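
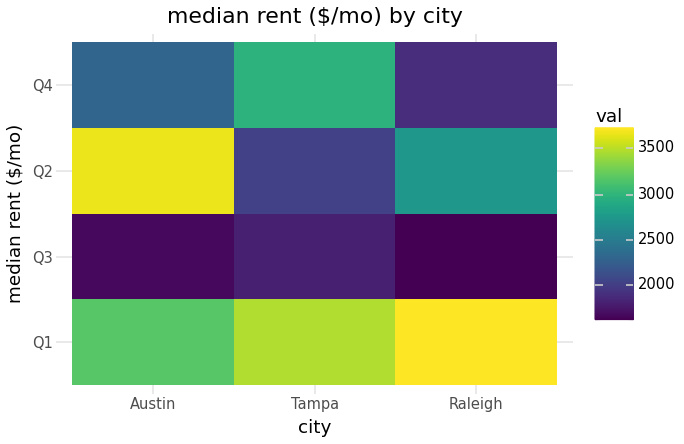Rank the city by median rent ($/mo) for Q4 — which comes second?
Austin

Top 3 for Q4: Tampa ≈ 3000, Austin ≈ 2200, Raleigh ≈ 1800.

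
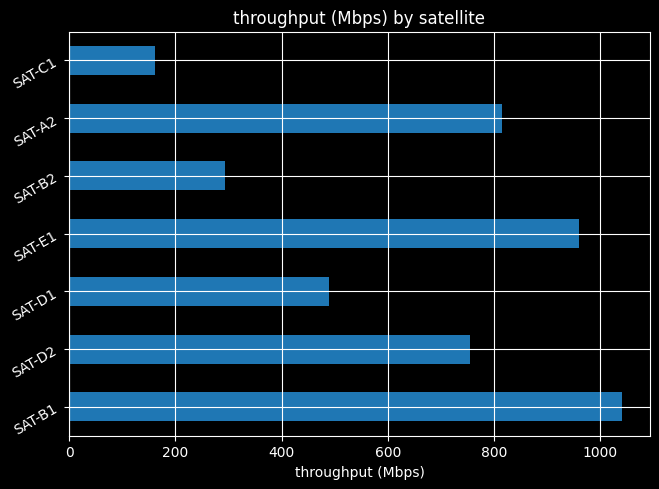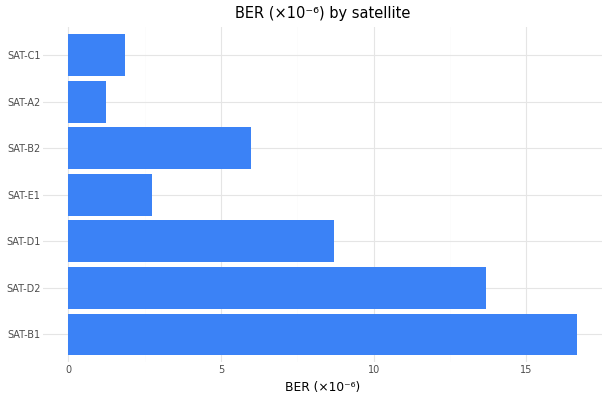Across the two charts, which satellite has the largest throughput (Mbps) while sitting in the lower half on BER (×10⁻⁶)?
SAT-E1

Chart 2 median BER (×10⁻⁶) ≈ 6; below-median satellites: SAT-E1, SAT-A2, SAT-C1. Among those, SAT-E1 has the highest throughput (Mbps) (≈ 1000).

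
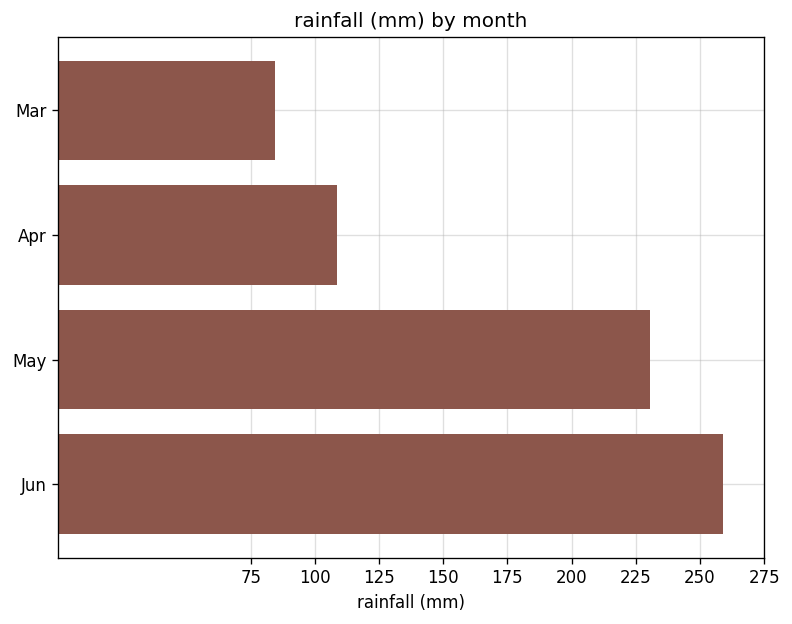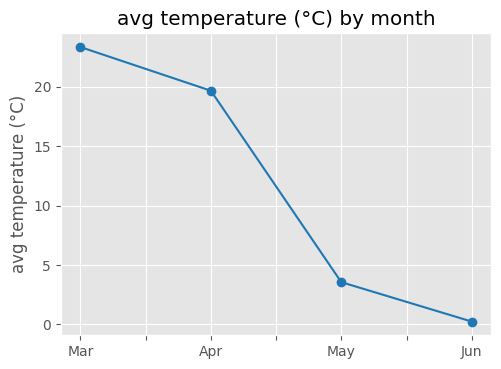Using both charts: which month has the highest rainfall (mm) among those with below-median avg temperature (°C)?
Jun

Chart 2 median avg temperature (°C) ≈ 10; below-median months: May, Jun. Among those, Jun has the highest rainfall (mm) (≈ 250).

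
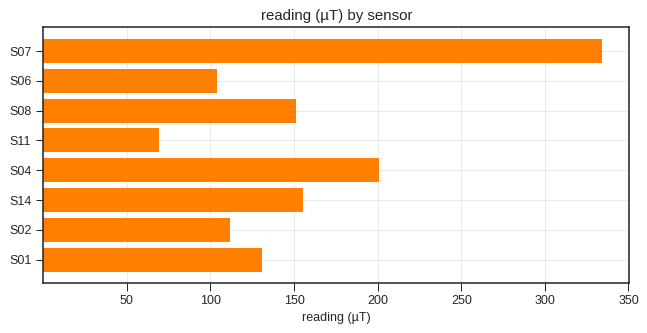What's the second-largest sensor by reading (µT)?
S04

Top 3: S07 ≈ 350, S04 ≈ 200, S14 ≈ 150.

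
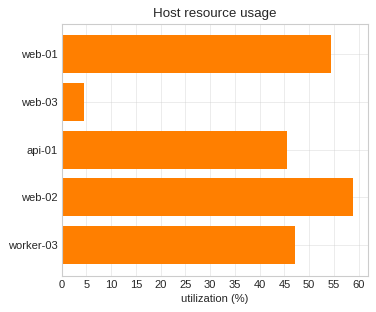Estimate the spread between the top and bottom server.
Max web-02 ≈ 60, min web-03 ≈ 5; range ≈ 55.

≈ 55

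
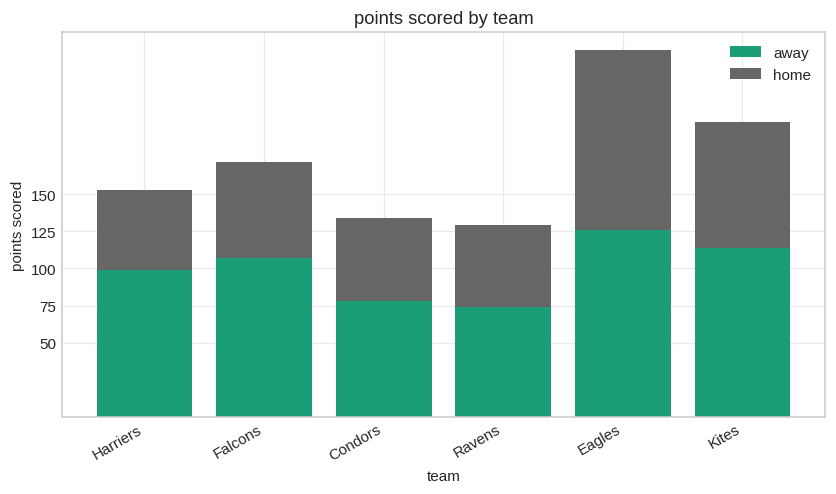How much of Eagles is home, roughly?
≈ 125

home top ≈ 250, bottom ≈ 125; segment ≈ 125.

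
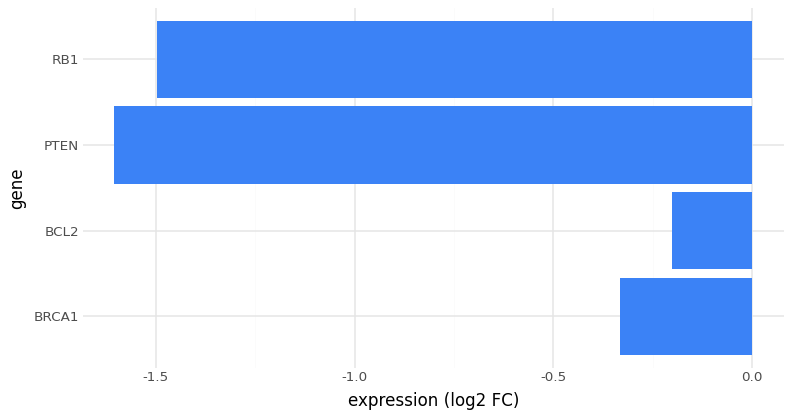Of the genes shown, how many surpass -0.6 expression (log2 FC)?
2

Above -0.6: BRCA1, BCL2.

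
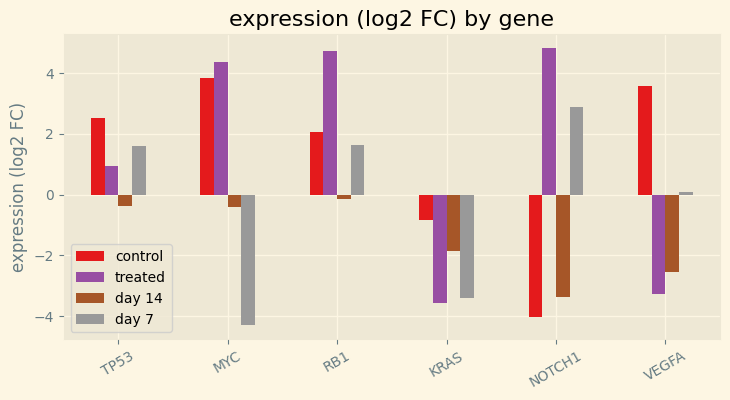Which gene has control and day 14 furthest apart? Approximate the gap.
VEGFA: control ≈ 4, day 14 ≈ -3 → gap ≈ 7. Next-largest (MYC) is only ≈ 4.

VEGFA, ≈ 7 log2 FC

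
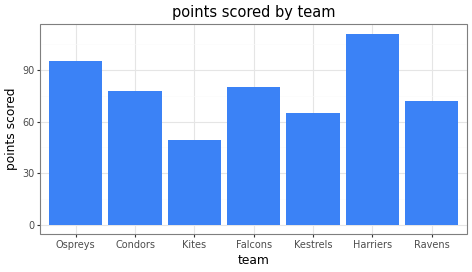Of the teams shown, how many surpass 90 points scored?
2

Above 90: Ospreys, Harriers.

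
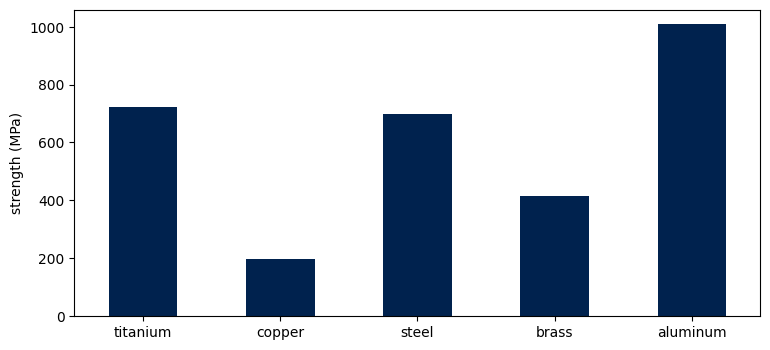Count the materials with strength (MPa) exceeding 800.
1

Above 800: aluminum.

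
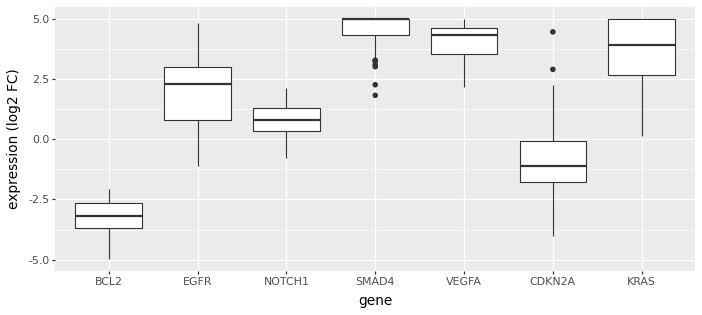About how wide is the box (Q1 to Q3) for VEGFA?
≈ 1

Q3 ≈ 5, Q1 ≈ 4; IQR ≈ 1.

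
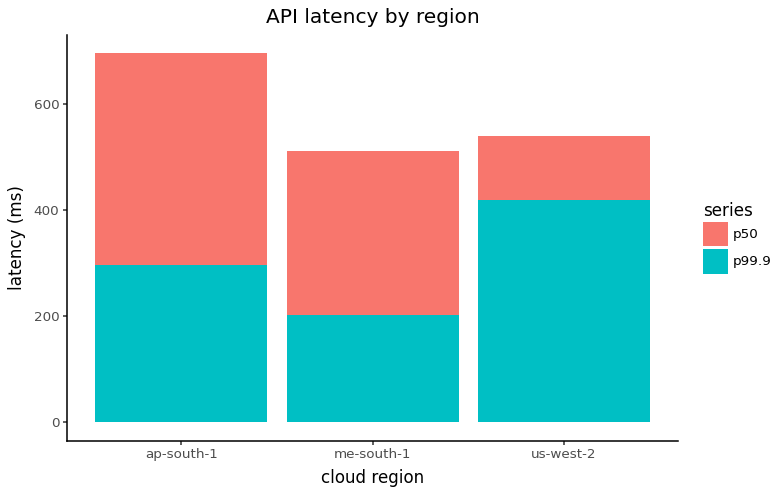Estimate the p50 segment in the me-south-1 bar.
p50 top ≈ 500, bottom ≈ 200; segment ≈ 300.

≈ 300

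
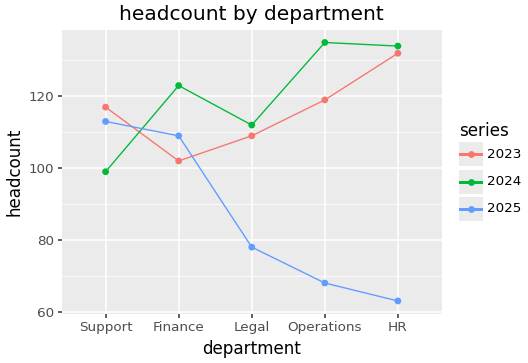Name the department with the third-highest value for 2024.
Finance

Top 4 for 2024: Operations ≈ 140, HR ≈ 130, Finance ≈ 120, Legal ≈ 110.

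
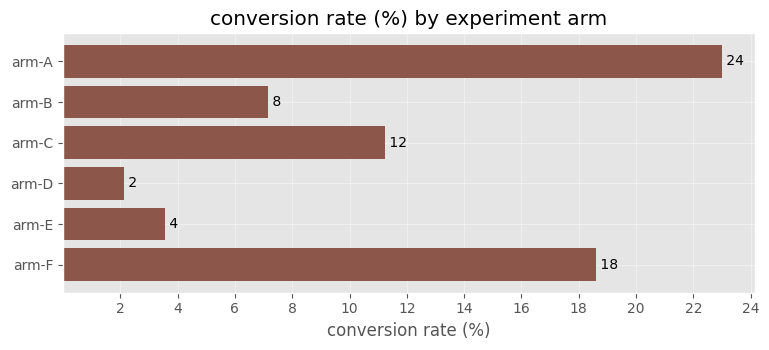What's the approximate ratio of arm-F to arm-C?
≈ 1.5×

arm-F ≈ 18, arm-C ≈ 12; 18/12 ≈ 1.5.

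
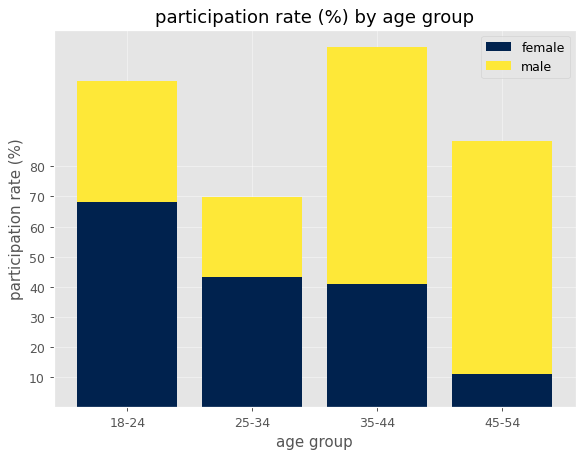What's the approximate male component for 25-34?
male top ≈ 70, bottom ≈ 40; segment ≈ 30.

≈ 30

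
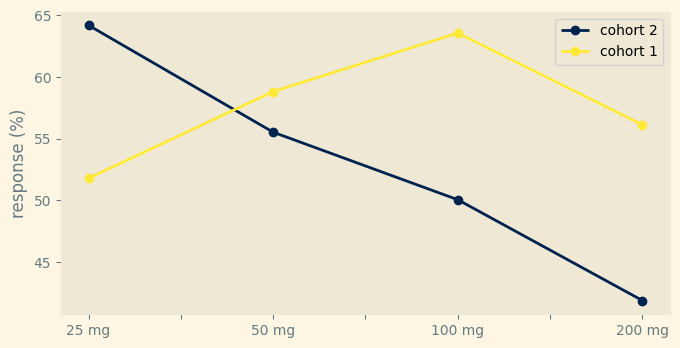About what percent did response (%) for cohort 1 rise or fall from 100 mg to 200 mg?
100 mg ≈ 64, 200 mg ≈ 56; (56 − 64) / 64 ≈ -12.5%.

≈ -12.5%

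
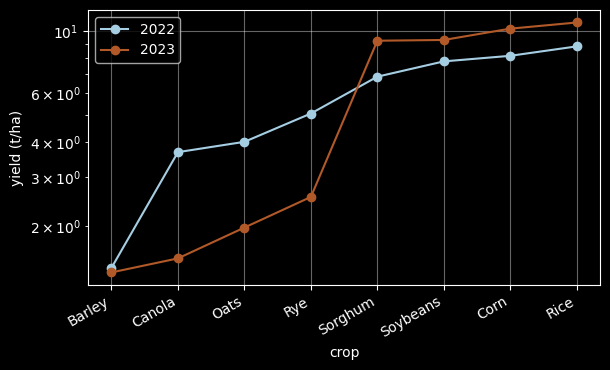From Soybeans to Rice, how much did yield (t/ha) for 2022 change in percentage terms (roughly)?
≈ +12.5%

Soybeans ≈ 8, Rice ≈ 9; (9 − 8) / 8 ≈ +12.5%.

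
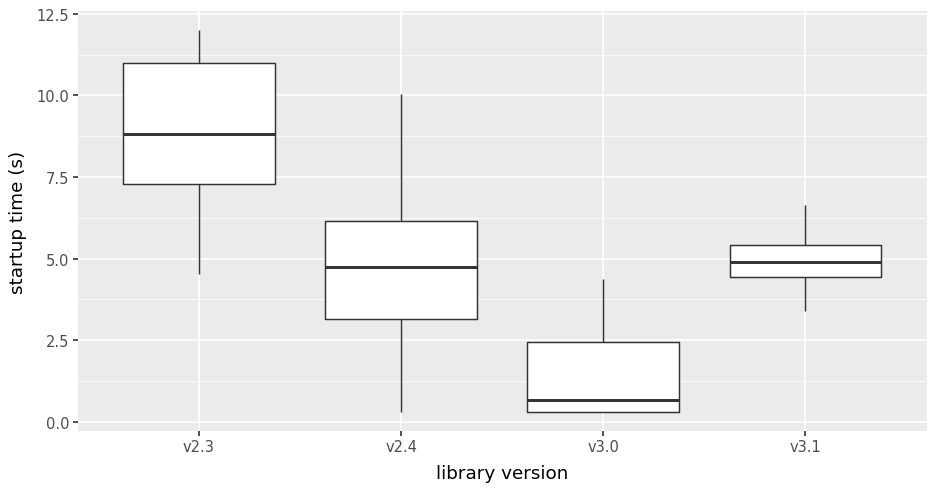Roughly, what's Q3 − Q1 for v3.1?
Q3 ≈ 5, Q1 ≈ 4; IQR ≈ 1.

≈ 1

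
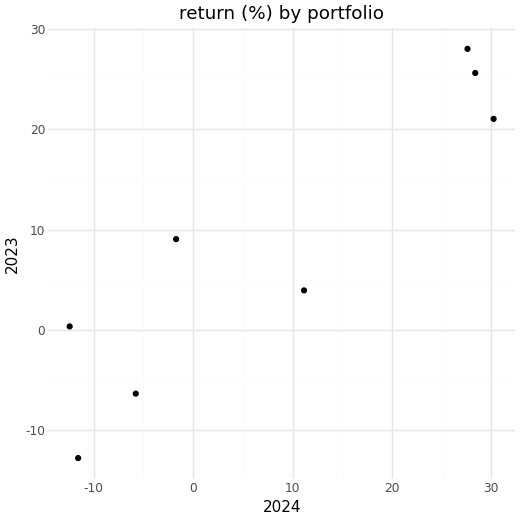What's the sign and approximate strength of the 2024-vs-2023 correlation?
Points are positively correlated; strong (|r| ≈ 0.9).

positive, strong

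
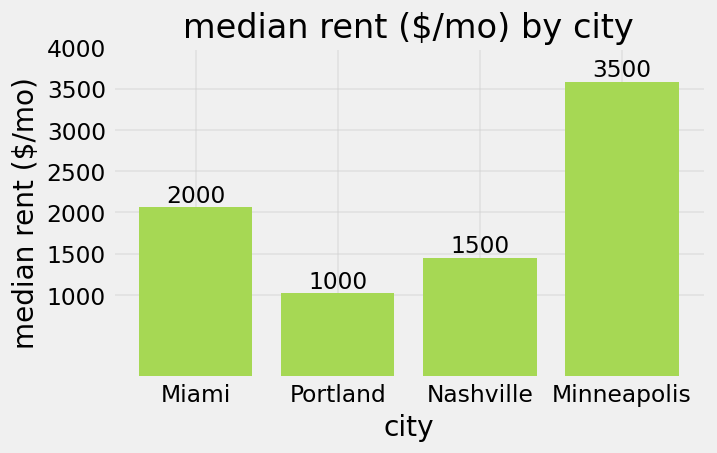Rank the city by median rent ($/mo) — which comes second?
Top 3: Minneapolis ≈ 3500, Miami ≈ 2000, Nashville ≈ 1500.

Miami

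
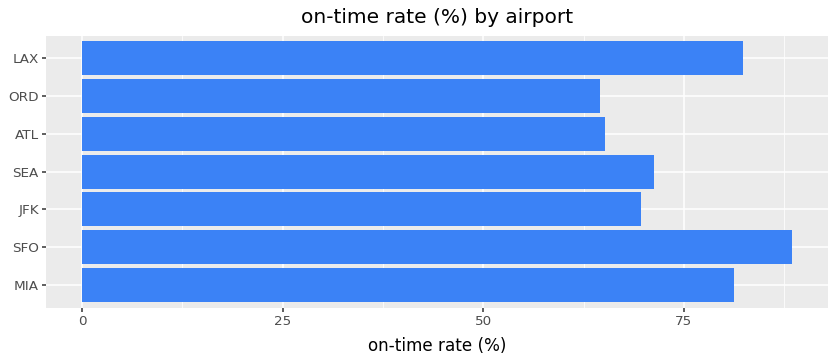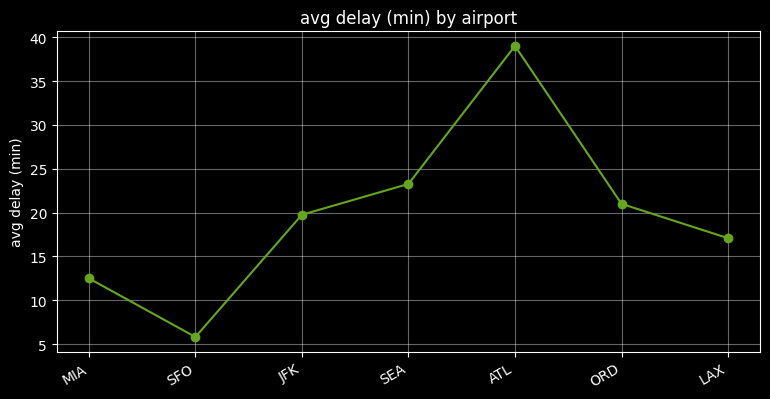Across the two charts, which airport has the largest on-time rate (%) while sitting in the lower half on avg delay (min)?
Chart 2 median avg delay (min) ≈ 20; below-median airports: MIA, SFO, LAX. Among those, SFO has the highest on-time rate (%) (≈ 90).

SFO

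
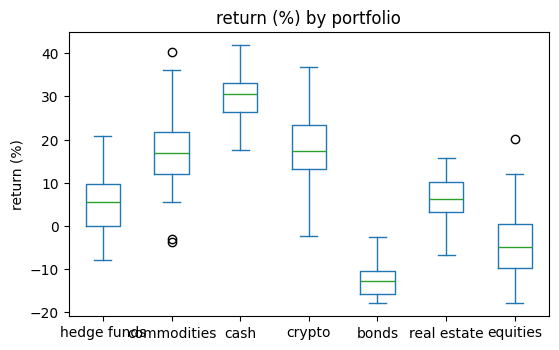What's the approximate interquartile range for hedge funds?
≈ 10

Q3 ≈ 10, Q1 ≈ 0; IQR ≈ 10.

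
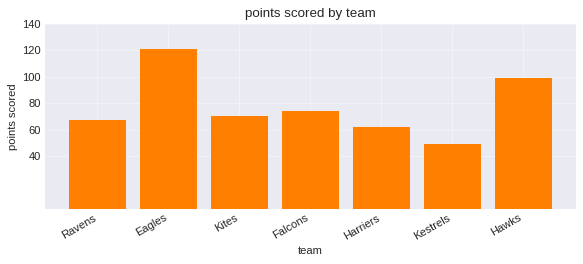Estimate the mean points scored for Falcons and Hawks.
(80 + 100) / 2 ≈ 90.

≈ 90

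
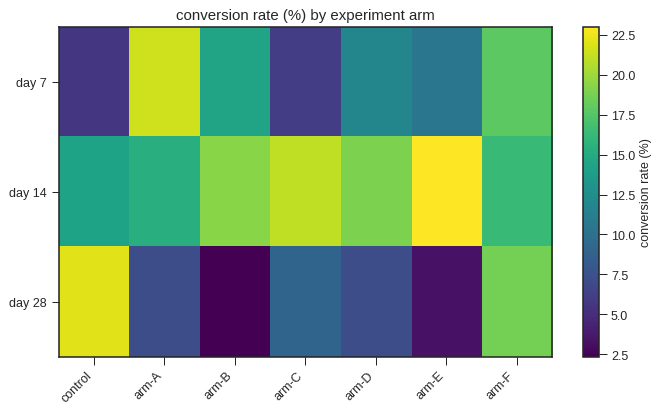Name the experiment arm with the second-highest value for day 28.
Top 3 for day 28: control ≈ 22, arm-F ≈ 18, arm-C ≈ 8.

arm-F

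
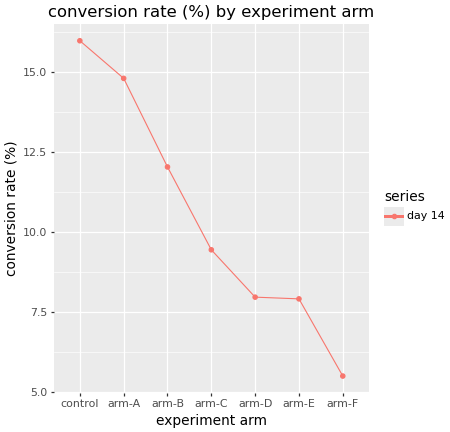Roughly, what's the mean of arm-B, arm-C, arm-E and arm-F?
(12 + 9 + 8 + 5) / 4 ≈ 8.

≈ 8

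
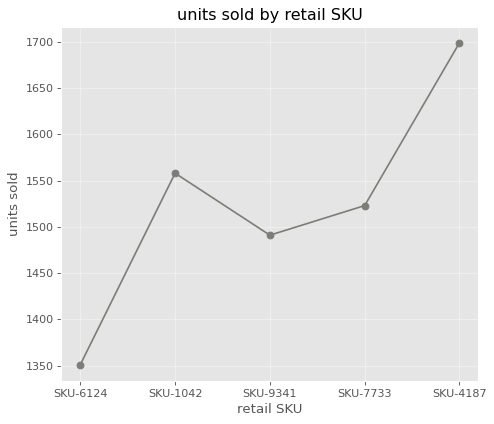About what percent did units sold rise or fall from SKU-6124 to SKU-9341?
≈ +11.1%

SKU-6124 ≈ 1350, SKU-9341 ≈ 1500; (1500 − 1350) / 1350 ≈ +11.1%.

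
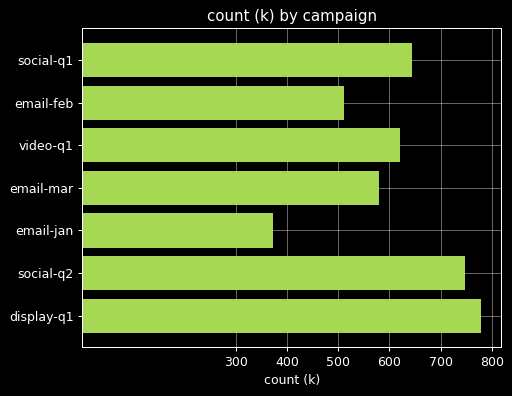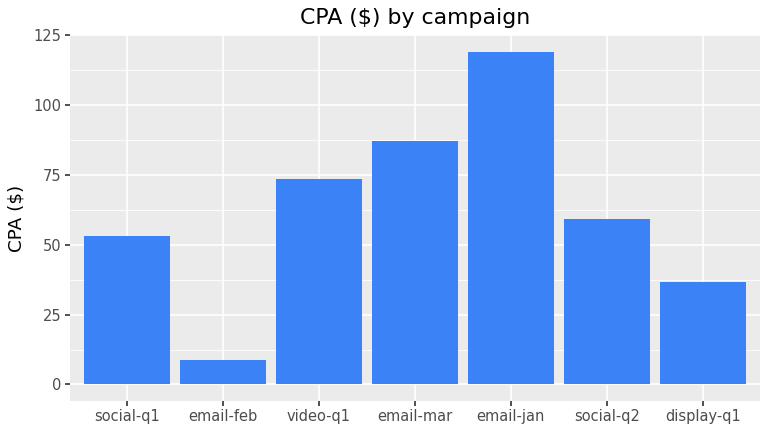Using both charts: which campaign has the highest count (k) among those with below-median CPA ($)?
Chart 2 median CPA ($) ≈ 60; below-median campaigns: social-q1, email-feb, display-q1. Among those, display-q1 has the highest count (k) (≈ 800).

display-q1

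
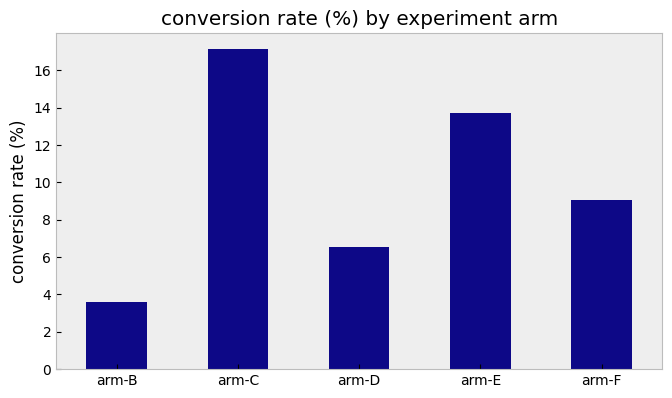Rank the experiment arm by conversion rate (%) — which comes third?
Top 4: arm-C ≈ 18, arm-E ≈ 14, arm-F ≈ 10, arm-D ≈ 6.

arm-F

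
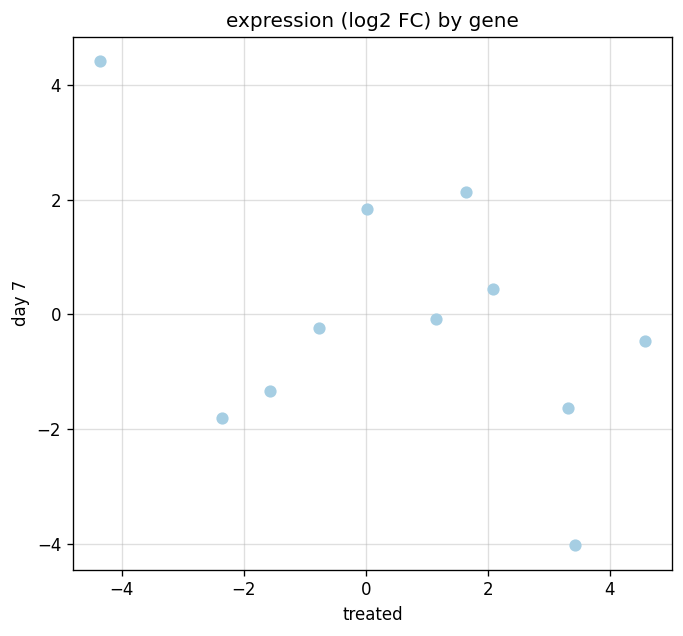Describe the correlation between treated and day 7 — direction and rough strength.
Points are negatively correlated; moderate (|r| ≈ 0.5).

negative, moderate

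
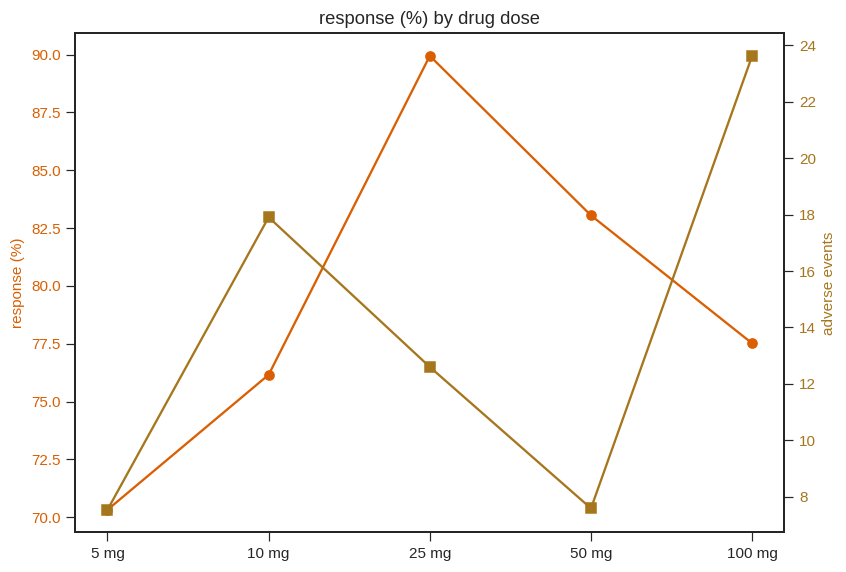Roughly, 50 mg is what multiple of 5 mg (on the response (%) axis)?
50 mg ≈ 84, 5 mg ≈ 70; 84/70 ≈ 1.2.

≈ 1.2×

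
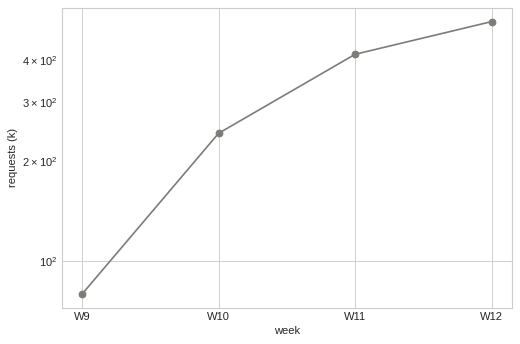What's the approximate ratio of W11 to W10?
W11 ≈ 400, W10 ≈ 250; 400/250 ≈ 1.6.

≈ 1.6×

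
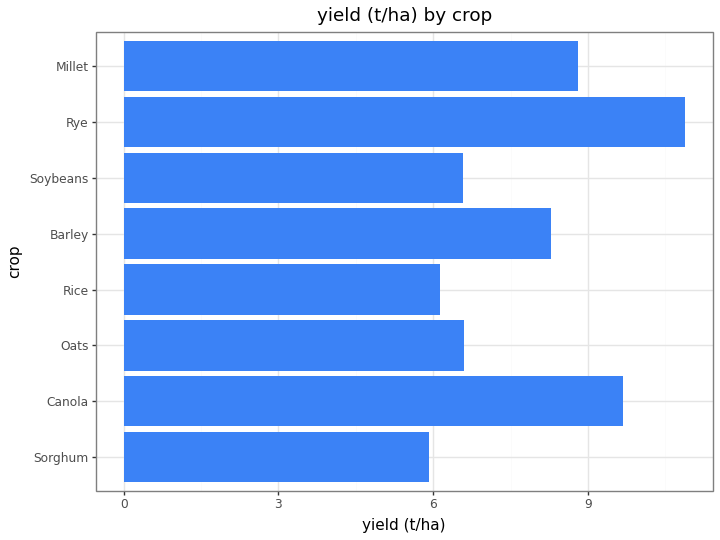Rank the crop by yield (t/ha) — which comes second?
Top 3: Rye ≈ 11, Canola ≈ 10, Millet ≈ 9.

Canola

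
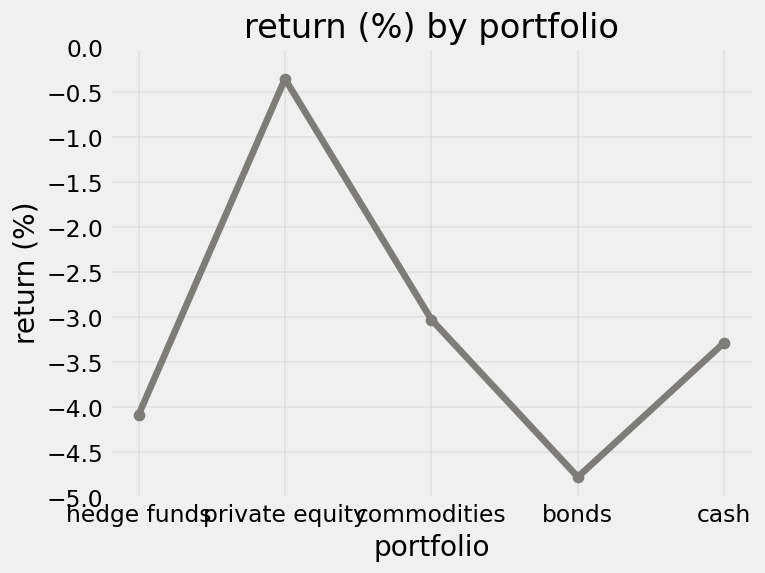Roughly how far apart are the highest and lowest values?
≈ 4.5

Max private equity ≈ -0.5, min bonds ≈ -5.0; range ≈ 4.5.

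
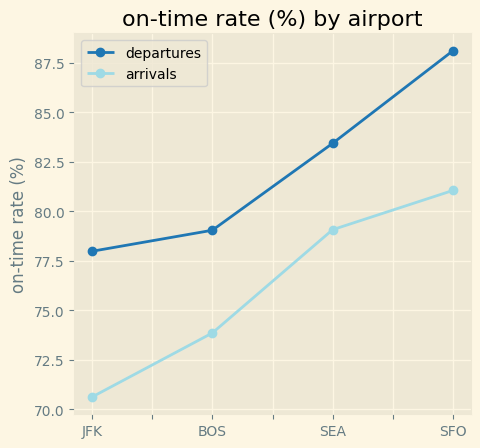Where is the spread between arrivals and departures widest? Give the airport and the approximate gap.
JFK: arrivals ≈ 70, departures ≈ 78 → gap ≈ 8. Next-largest (SFO) is only ≈ 6.

JFK, ≈ 8 %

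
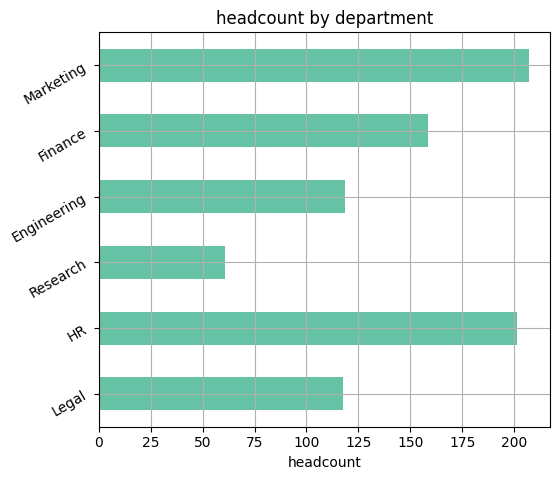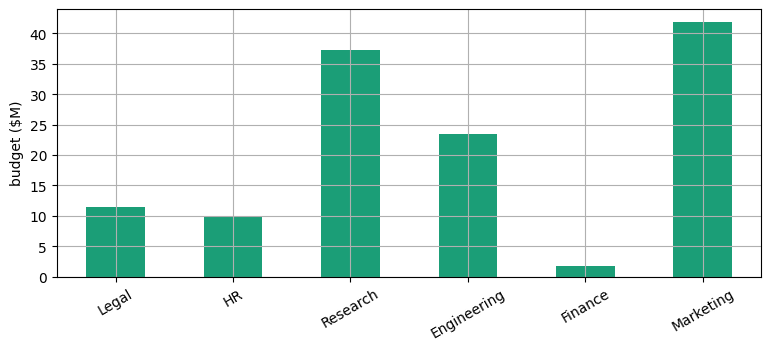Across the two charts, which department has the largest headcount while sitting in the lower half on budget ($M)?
Chart 2 median budget ($M) ≈ 15; below-median departments: Legal, HR, Finance. Among those, HR has the highest headcount (≈ 200).

HR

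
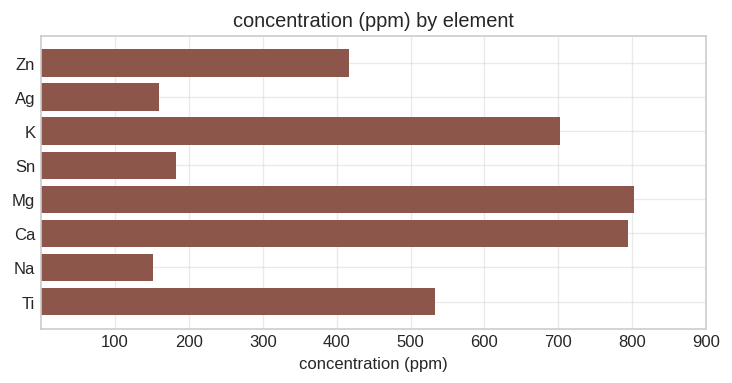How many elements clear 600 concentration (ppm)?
Above 600: K, Mg, Ca.

3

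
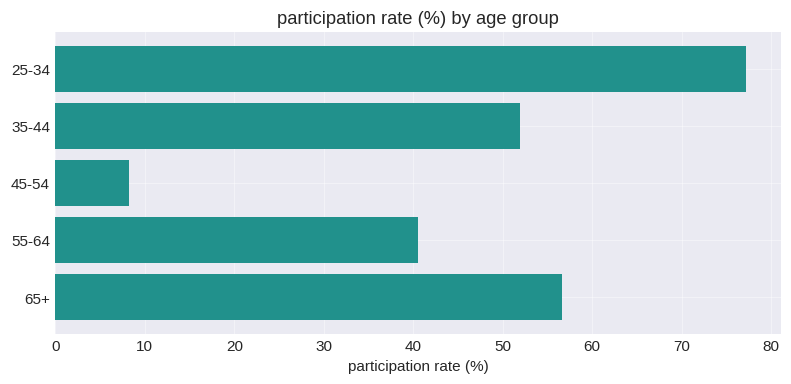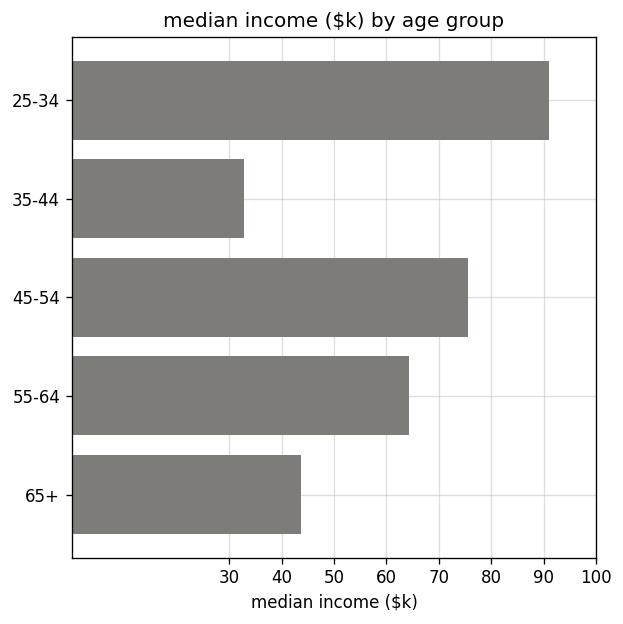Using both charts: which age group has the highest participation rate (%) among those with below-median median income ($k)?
65+

Chart 2 median median income ($k) ≈ 60; below-median age groups: 35-44, 65+. Among those, 65+ has the highest participation rate (%) (≈ 60).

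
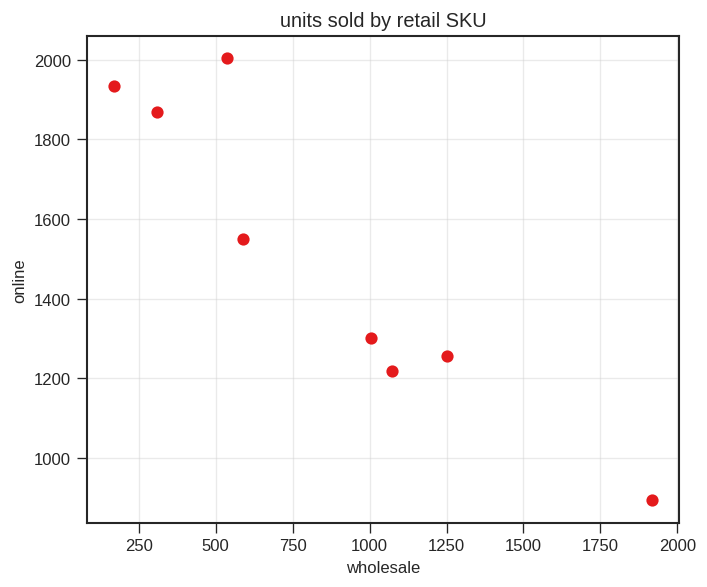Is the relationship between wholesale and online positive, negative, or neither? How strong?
Points are negatively correlated; strong (|r| ≈ 0.9).

negative, strong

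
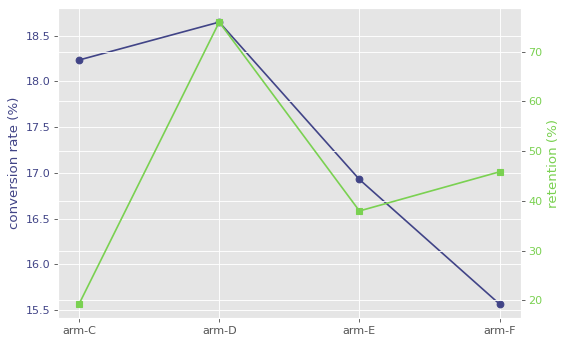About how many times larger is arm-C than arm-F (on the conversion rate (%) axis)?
arm-C ≈ 18.0, arm-F ≈ 15.5; 18.0/15.5 ≈ 1.16.

≈ 1.16×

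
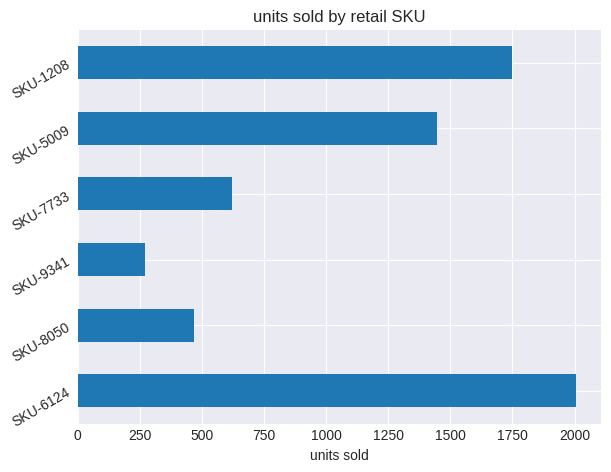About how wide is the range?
Max SKU-6124 ≈ 2000, min SKU-9341 ≈ 200; range ≈ 1800.

≈ 1800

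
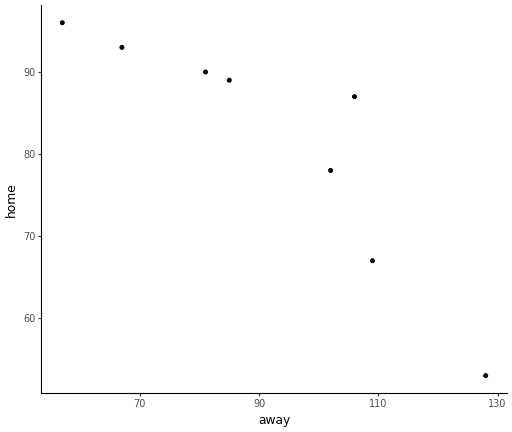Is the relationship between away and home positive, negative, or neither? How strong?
negative, strong

Points are negatively correlated; strong (|r| ≈ 0.9).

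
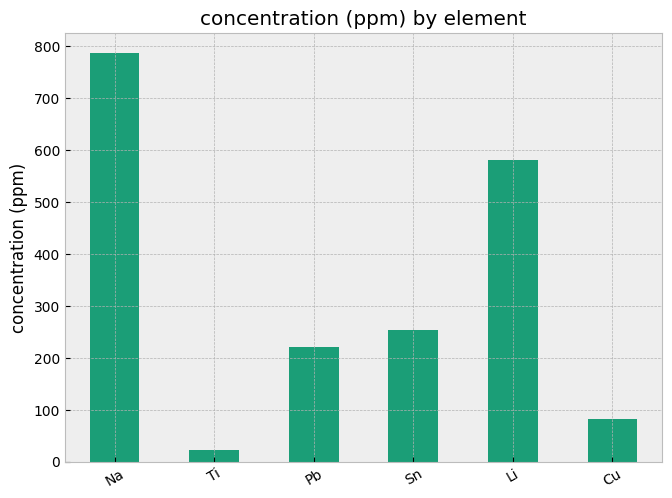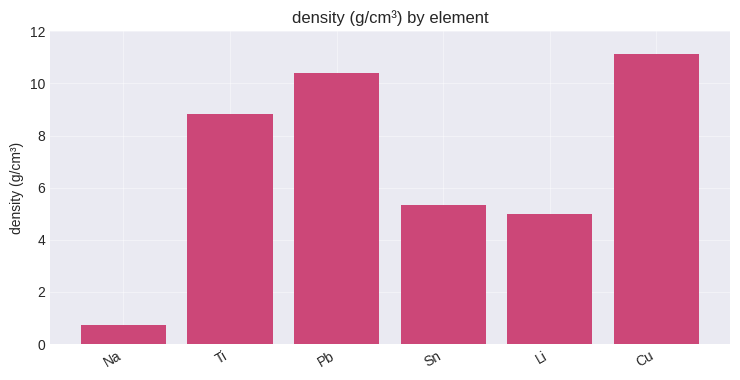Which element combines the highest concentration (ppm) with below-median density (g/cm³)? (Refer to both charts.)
Na

Chart 2 median density (g/cm³) ≈ 8; below-median elements: Na, Sn, Li. Among those, Na has the highest concentration (ppm) (≈ 800).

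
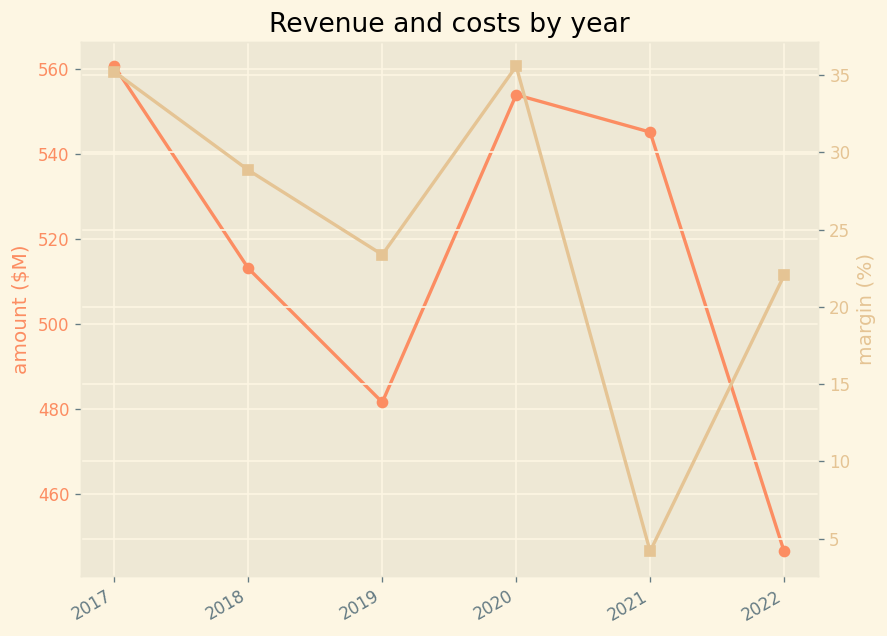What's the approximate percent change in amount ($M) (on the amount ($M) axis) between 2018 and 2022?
≈ -11.8%

2018 ≈ 510, 2022 ≈ 450; (450 − 510) / 510 ≈ -11.8%.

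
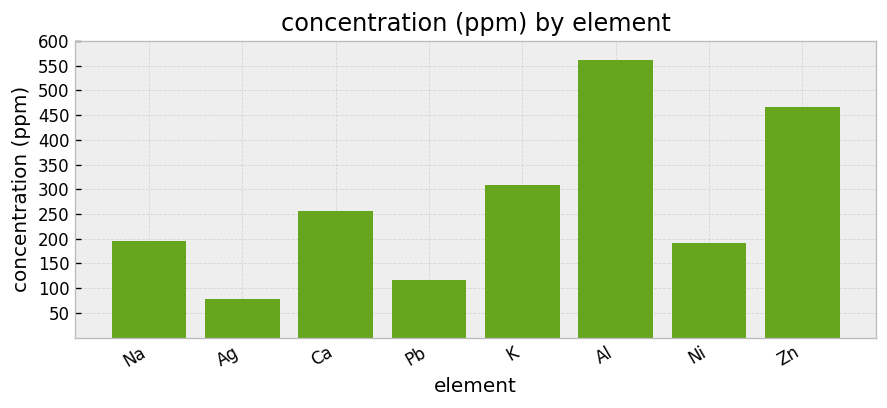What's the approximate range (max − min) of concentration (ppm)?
≈ 450

Max Al ≈ 550, min Ag ≈ 100; range ≈ 450.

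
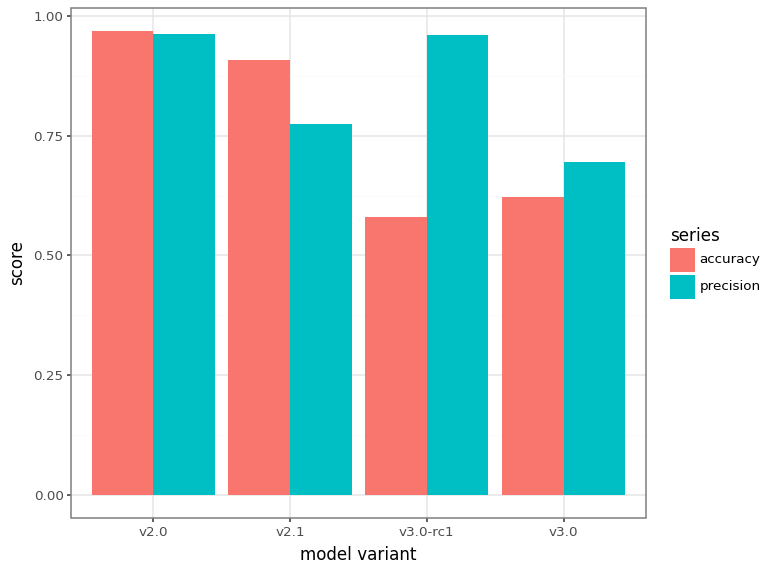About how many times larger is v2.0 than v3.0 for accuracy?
≈ 1.67×

v2.0 ≈ 1.0, v3.0 ≈ 0.6; 1.0/0.6 ≈ 1.67.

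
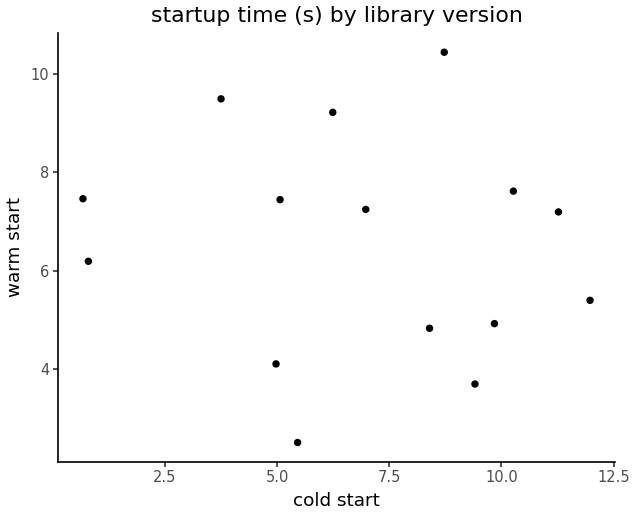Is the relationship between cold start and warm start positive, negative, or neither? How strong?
Points are roughly uncorrelated; weak (|r| ≈ 0.1).

no clear correlation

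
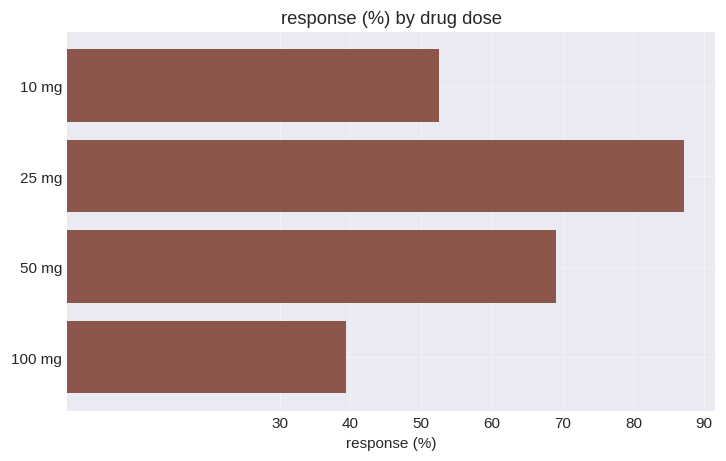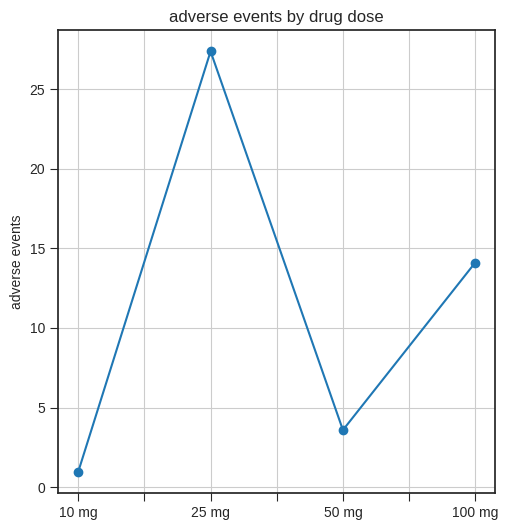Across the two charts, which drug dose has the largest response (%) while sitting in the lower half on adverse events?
Chart 2 median adverse events ≈ 10; below-median drug doses: 10 mg, 50 mg. Among those, 50 mg has the highest response (%) (≈ 70).

50 mg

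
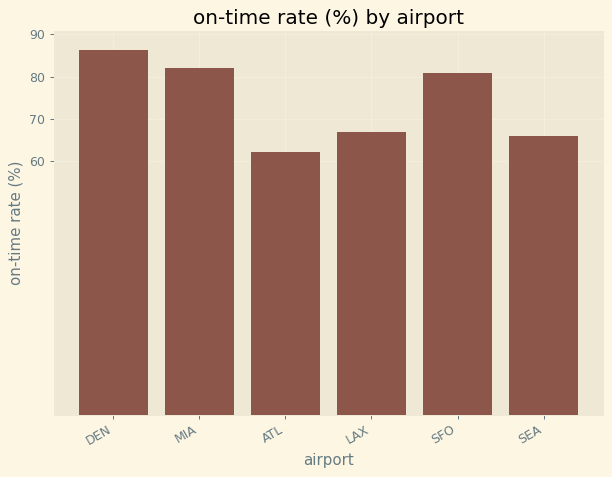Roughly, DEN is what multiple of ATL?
≈ 1.5×

DEN ≈ 90, ATL ≈ 60; 90/60 ≈ 1.5.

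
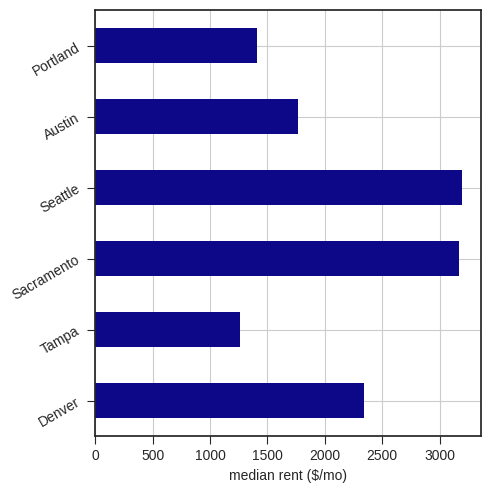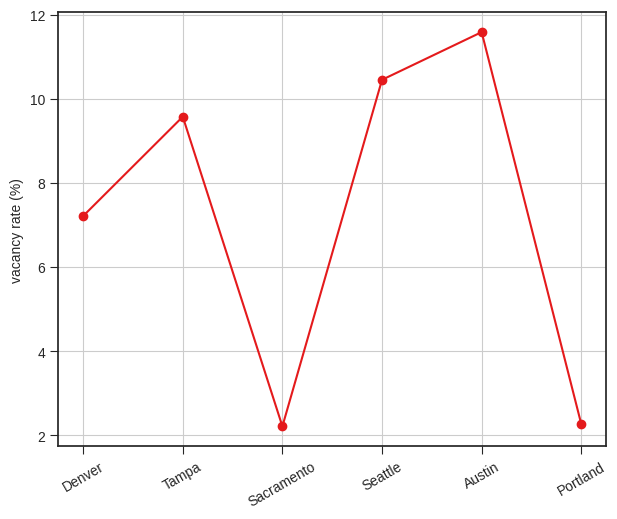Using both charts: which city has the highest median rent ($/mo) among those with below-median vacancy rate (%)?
Sacramento

Chart 2 median vacancy rate (%) ≈ 8; below-median cities: Denver, Sacramento, Portland. Among those, Sacramento has the highest median rent ($/mo) (≈ 3000).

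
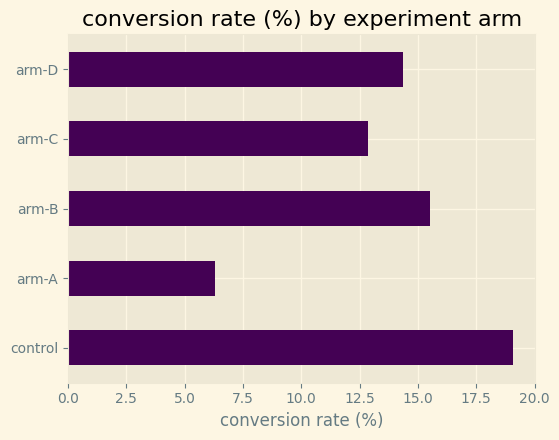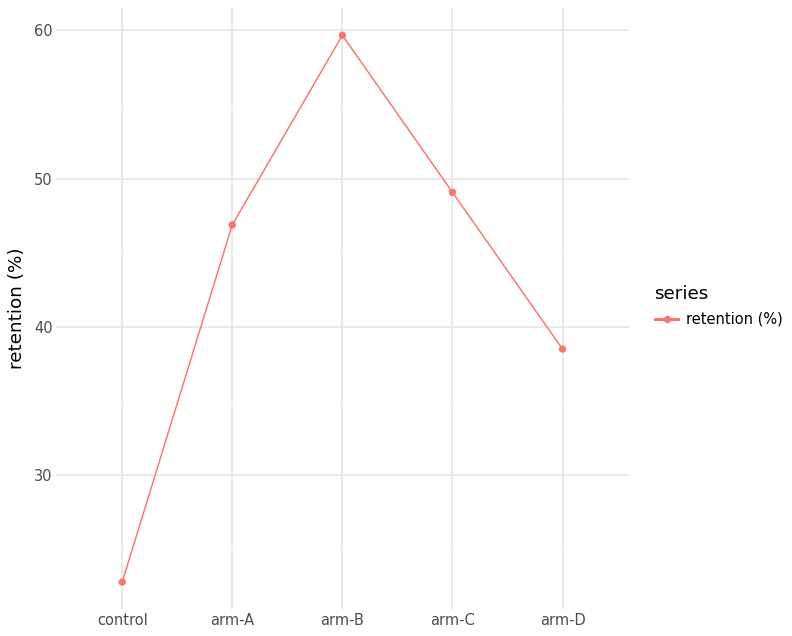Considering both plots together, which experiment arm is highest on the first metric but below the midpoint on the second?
Chart 2 median retention (%) ≈ 50; below-median experiment arms: control, arm-D. Among those, control has the highest conversion rate (%) (≈ 20).

control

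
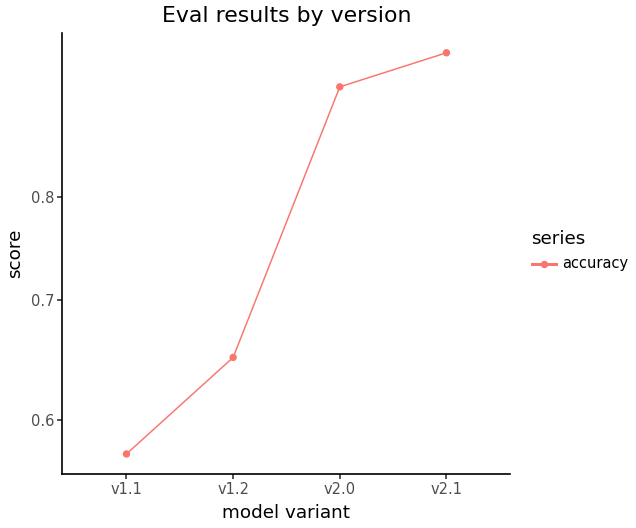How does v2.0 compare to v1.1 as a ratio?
v2.0 ≈ 0.90, v1.1 ≈ 0.55; 0.90/0.55 ≈ 1.64.

≈ 1.64×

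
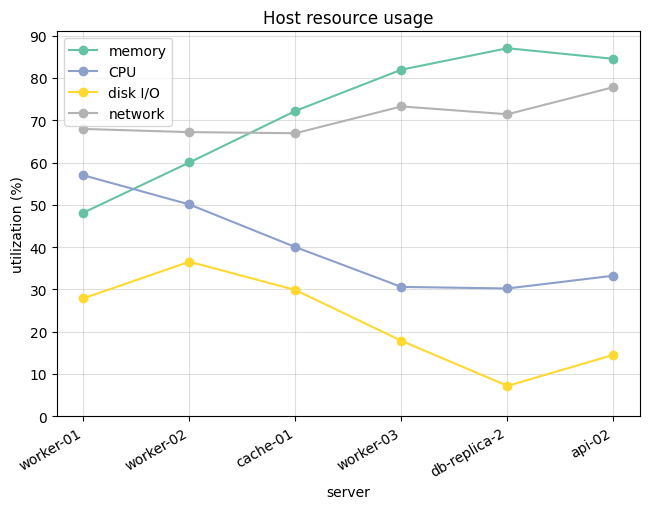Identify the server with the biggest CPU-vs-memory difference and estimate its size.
db-replica-2: CPU ≈ 30, memory ≈ 90 → gap ≈ 60. Next-largest (worker-03) is only ≈ 50.

db-replica-2, ≈ 60 %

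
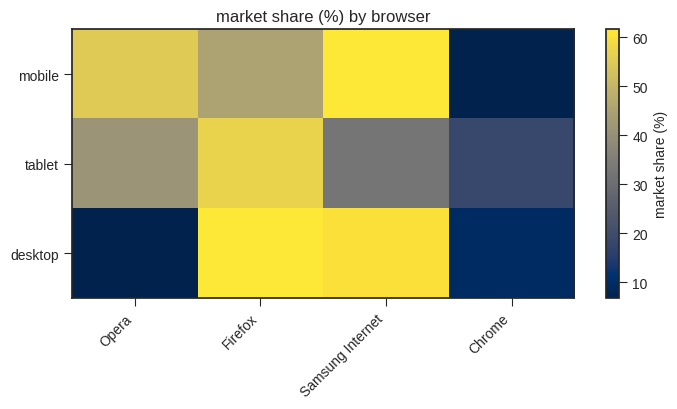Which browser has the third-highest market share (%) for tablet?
Samsung Internet

Top 4 for tablet: Firefox ≈ 55, Opera ≈ 40, Samsung Internet ≈ 35, Chrome ≈ 20.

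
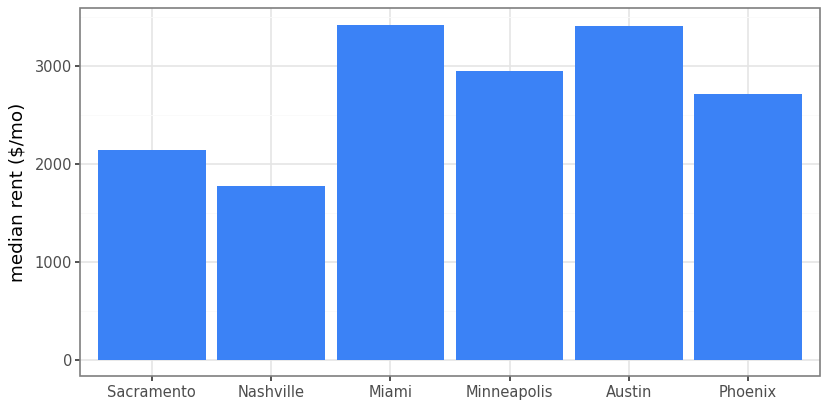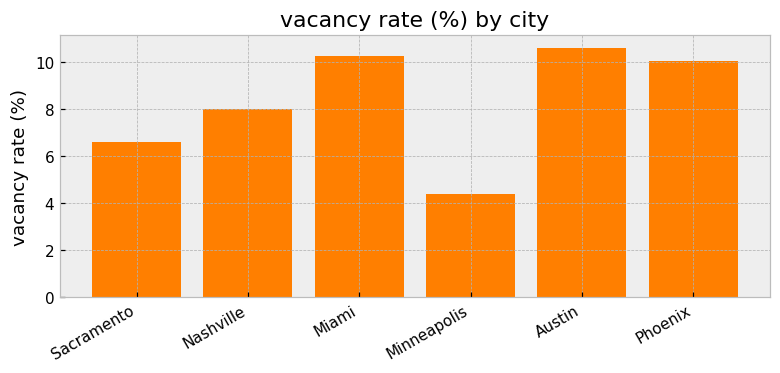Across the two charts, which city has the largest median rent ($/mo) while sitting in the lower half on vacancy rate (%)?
Chart 2 median vacancy rate (%) ≈ 9; below-median cities: Sacramento, Nashville, Minneapolis. Among those, Minneapolis has the highest median rent ($/mo) (≈ 3000).

Minneapolis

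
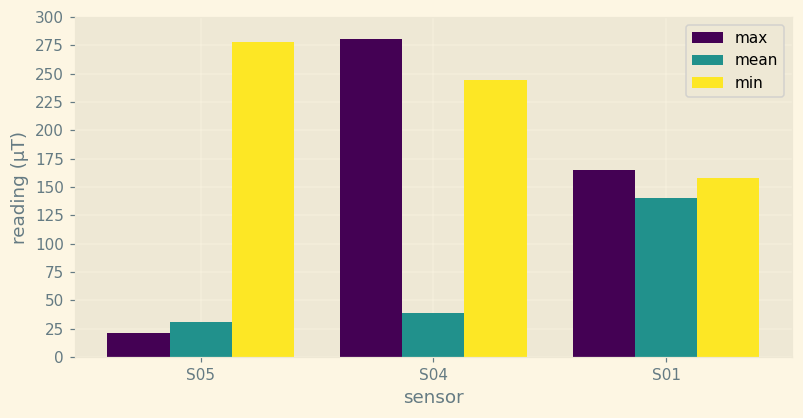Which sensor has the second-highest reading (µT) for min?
Top 3 for min: S05 ≈ 275, S04 ≈ 250, S01 ≈ 150.

S04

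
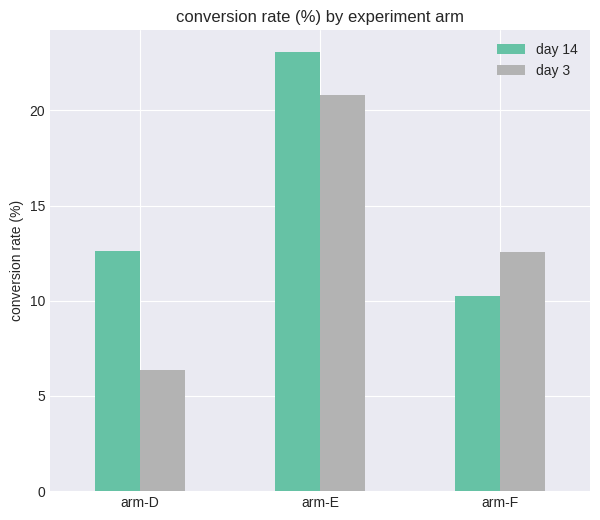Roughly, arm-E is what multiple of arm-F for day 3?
arm-E ≈ 20, arm-F ≈ 12; 20/12 ≈ 1.67.

≈ 1.67×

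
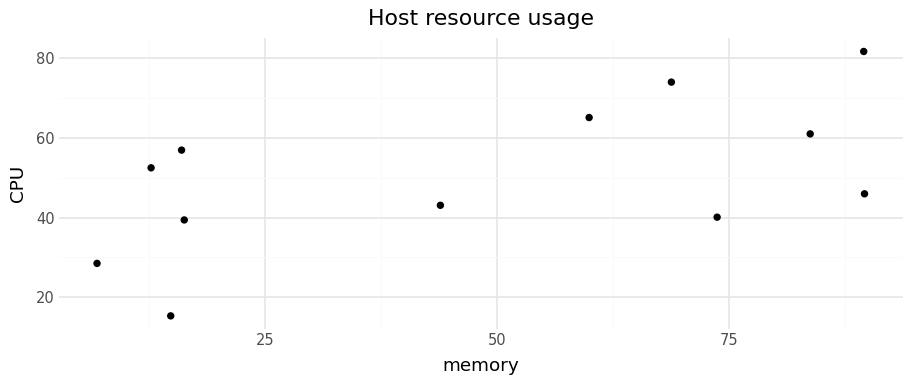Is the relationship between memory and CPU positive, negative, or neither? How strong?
Points are positively correlated; moderate (|r| ≈ 0.6).

positive, moderate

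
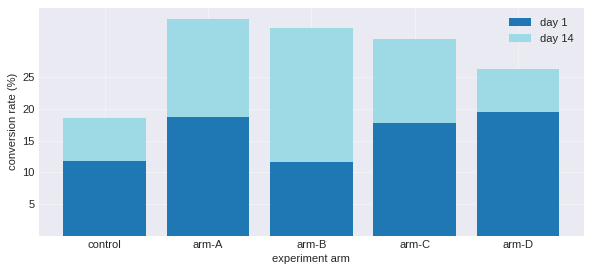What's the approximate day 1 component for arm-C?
day 1 top ≈ 20, bottom ≈ 0; segment ≈ 20.

≈ 20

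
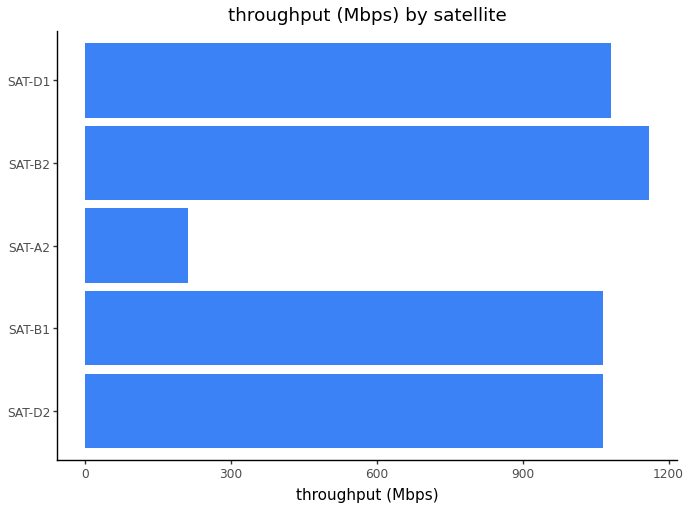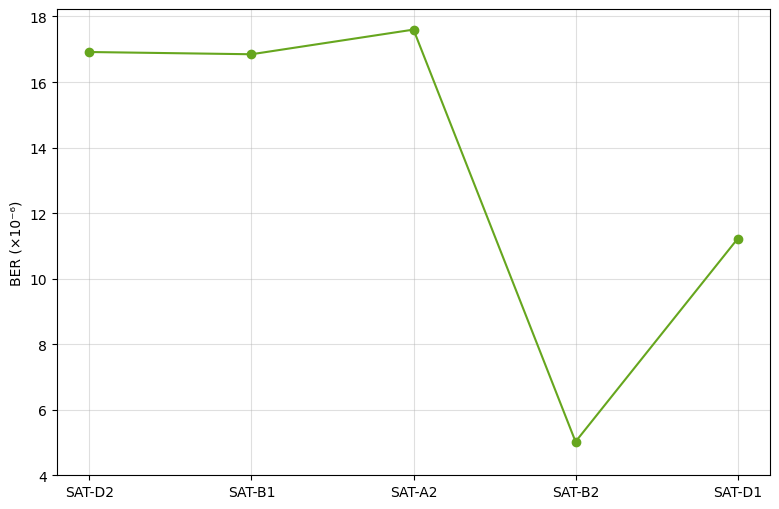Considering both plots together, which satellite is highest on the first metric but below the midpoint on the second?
SAT-B2

Chart 2 median BER (×10⁻⁶) ≈ 16; below-median satellites: SAT-B2, SAT-D1. Among those, SAT-B2 has the highest throughput (Mbps) (≈ 1200).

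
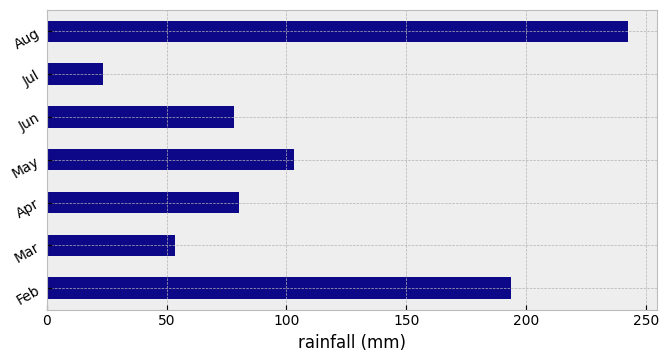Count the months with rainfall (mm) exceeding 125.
Above 125: Feb, Aug.

2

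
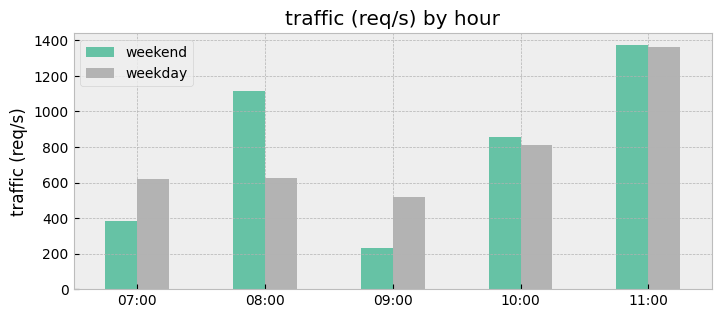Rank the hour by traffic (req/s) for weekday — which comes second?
Top 3 for weekday: 11:00 ≈ 1400, 10:00 ≈ 800, 08:00 ≈ 600.

10:00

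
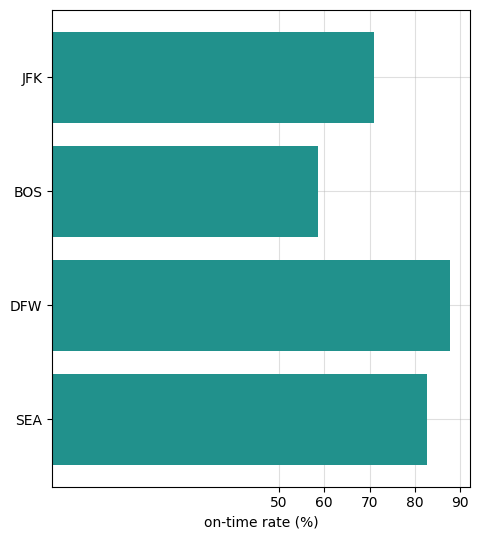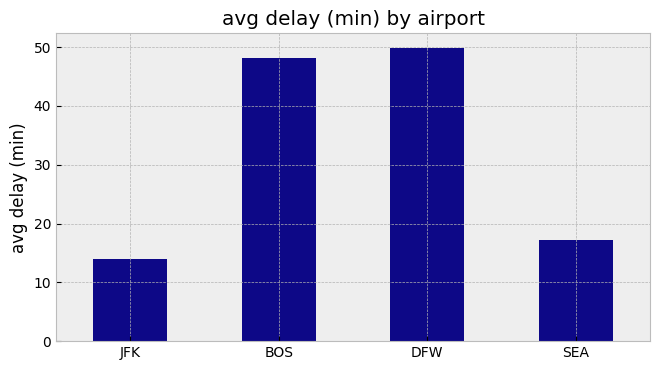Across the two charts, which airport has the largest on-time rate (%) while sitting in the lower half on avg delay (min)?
Chart 2 median avg delay (min) ≈ 35; below-median airports: JFK, SEA. Among those, SEA has the highest on-time rate (%) (≈ 80).

SEA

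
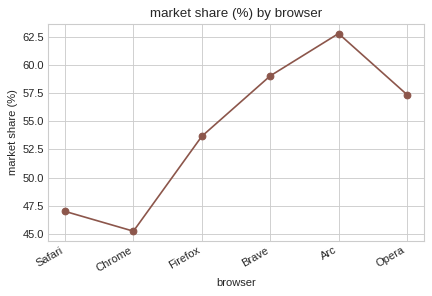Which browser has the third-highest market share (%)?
Top 4: Arc ≈ 62, Brave ≈ 60, Opera ≈ 58, Firefox ≈ 54.

Opera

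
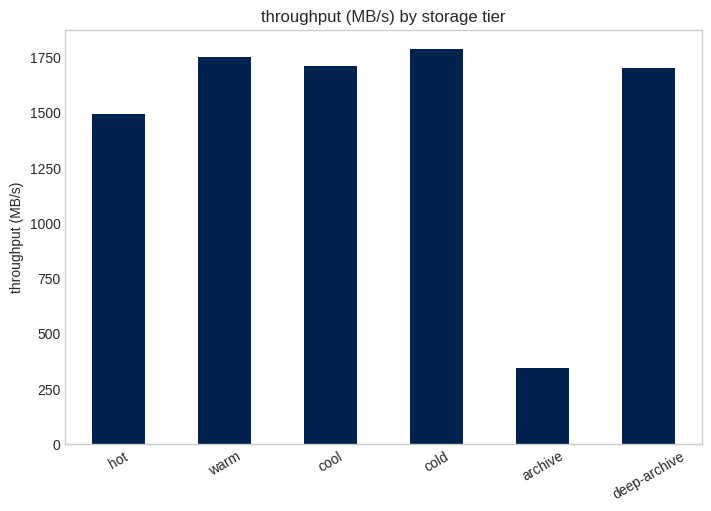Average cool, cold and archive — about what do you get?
≈ 1333

(1800 + 1800 + 400) / 3 ≈ 1333.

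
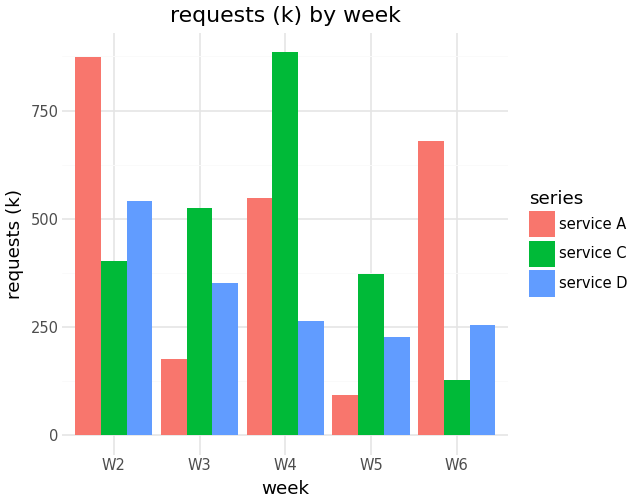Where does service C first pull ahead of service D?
W3

W2: service C ≈ 400 vs service D ≈ 500 (not yet); W3: service C ≈ 500 vs service D ≈ 400 (first crossover).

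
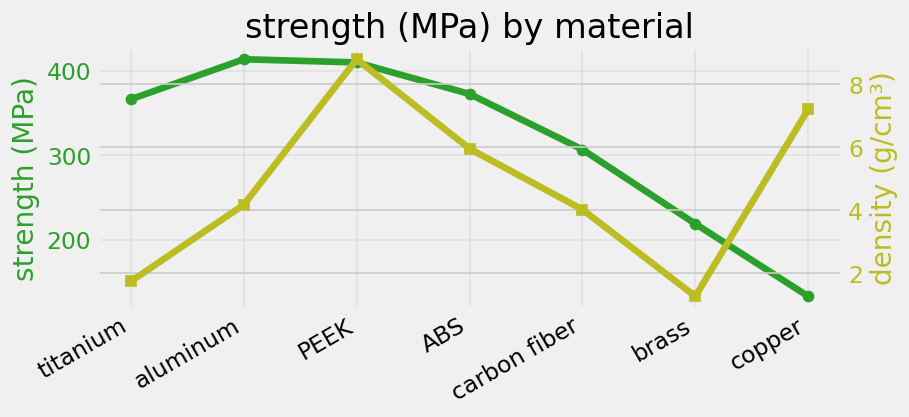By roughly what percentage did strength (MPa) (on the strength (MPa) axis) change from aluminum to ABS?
aluminum ≈ 425, ABS ≈ 375; (375 − 425) / 425 ≈ -11.8%.

≈ -11.8%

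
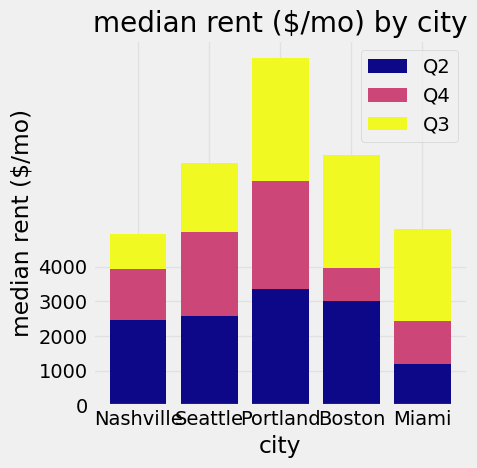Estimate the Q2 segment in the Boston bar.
Q2 top ≈ 3000, bottom ≈ 0; segment ≈ 3000.

≈ 3000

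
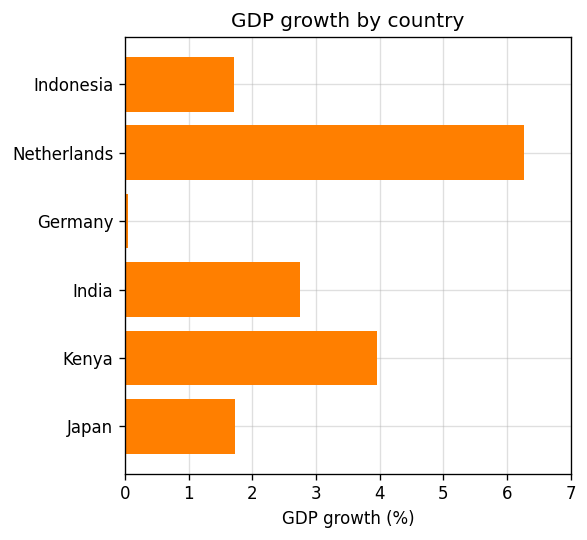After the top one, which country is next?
Top 3: Netherlands ≈ 6, Kenya ≈ 4, India ≈ 3.

Kenya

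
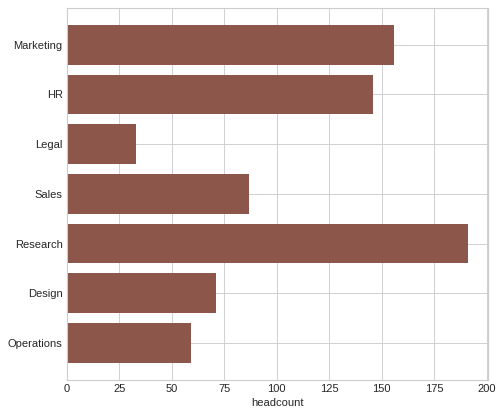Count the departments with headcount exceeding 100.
3

Above 100: Marketing, HR, Research.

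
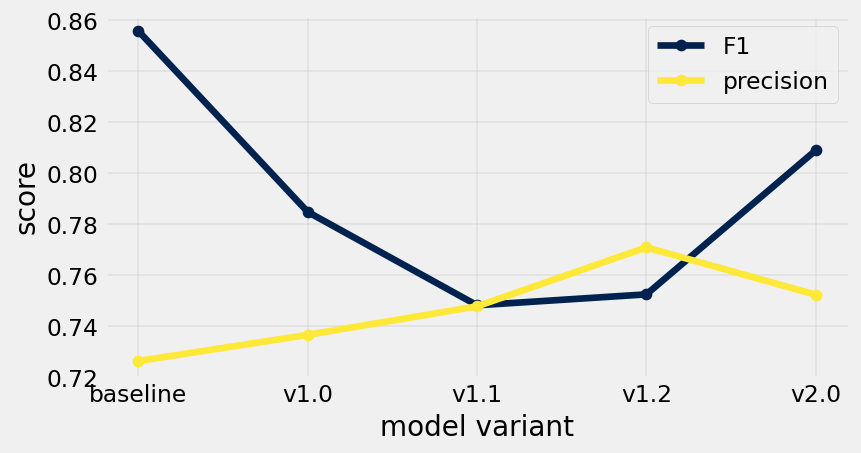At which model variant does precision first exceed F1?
v1.2

v1.1: precision ≈ 0.74 vs F1 ≈ 0.74 (not yet); v1.2: precision ≈ 0.78 vs F1 ≈ 0.76 (first crossover).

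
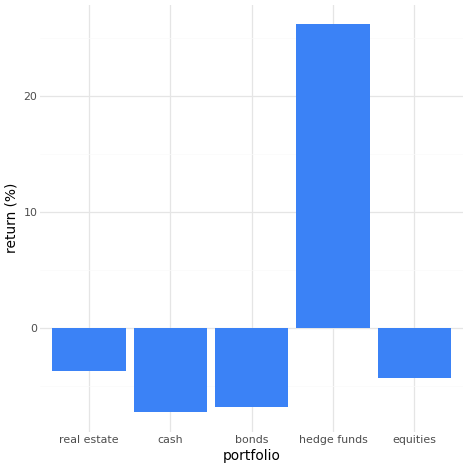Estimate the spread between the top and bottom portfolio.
Max hedge funds ≈ 25, min cash ≈ -5; range ≈ 30.

≈ 30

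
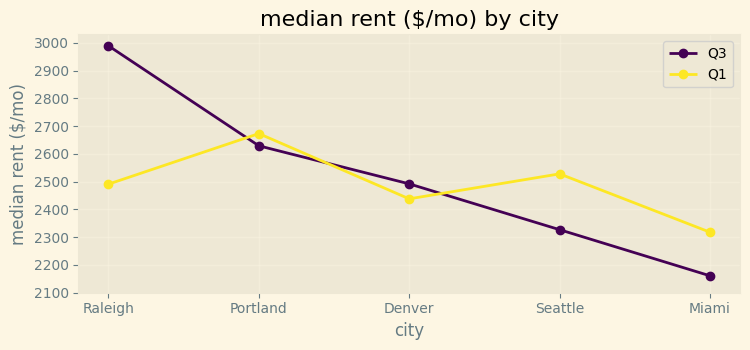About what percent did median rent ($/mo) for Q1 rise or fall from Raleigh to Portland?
Raleigh ≈ 2500, Portland ≈ 2700; (2700 − 2500) / 2500 ≈ +8%.

≈ +8%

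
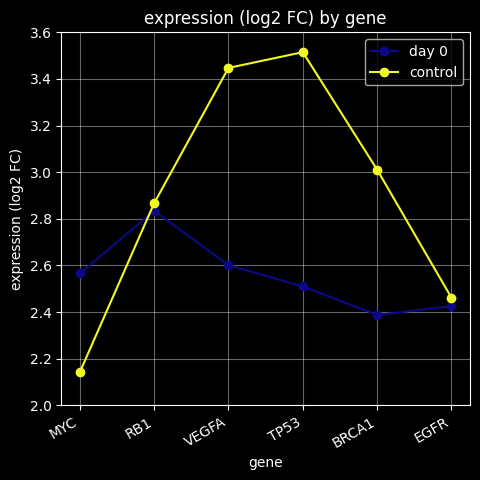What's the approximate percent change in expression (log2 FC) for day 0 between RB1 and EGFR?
RB1 ≈ 2.8, EGFR ≈ 2.4; (2.4 − 2.8) / 2.8 ≈ -14.3%.

≈ -14.3%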